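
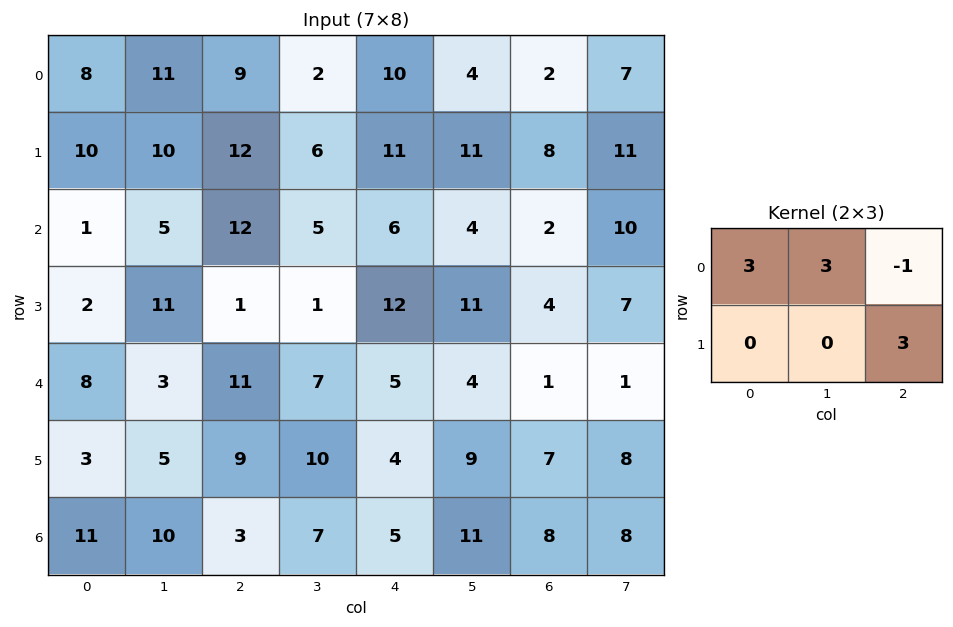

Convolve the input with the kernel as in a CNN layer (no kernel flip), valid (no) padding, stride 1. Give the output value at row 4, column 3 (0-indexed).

The receptive field on the input at this output position is [7 5 4 / 10 4 9]. Elementwise product with the kernel and sum: 7·3 + 5·3 + 4·-1 + 9·3.

59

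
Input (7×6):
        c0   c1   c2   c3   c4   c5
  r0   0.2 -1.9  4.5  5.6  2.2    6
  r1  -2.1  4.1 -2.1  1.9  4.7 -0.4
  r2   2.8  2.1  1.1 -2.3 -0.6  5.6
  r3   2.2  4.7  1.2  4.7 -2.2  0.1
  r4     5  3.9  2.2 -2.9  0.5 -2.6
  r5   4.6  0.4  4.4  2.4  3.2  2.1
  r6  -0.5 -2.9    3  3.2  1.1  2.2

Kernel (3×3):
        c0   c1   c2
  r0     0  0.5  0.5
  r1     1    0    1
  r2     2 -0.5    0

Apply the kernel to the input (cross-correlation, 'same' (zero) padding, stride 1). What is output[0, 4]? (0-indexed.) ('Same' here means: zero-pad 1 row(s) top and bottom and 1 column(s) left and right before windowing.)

The receptive field on the zero-padded input at this output position is [0 0 0 / 5.6 2.2 6 / 1.9 4.7 -0.4]. Elementwise product with the kernel and sum: 0·0.5 + 0·0.5 + 5.6·1 + 6·1 + 1.9·2 + 4.7·-0.5.

13.05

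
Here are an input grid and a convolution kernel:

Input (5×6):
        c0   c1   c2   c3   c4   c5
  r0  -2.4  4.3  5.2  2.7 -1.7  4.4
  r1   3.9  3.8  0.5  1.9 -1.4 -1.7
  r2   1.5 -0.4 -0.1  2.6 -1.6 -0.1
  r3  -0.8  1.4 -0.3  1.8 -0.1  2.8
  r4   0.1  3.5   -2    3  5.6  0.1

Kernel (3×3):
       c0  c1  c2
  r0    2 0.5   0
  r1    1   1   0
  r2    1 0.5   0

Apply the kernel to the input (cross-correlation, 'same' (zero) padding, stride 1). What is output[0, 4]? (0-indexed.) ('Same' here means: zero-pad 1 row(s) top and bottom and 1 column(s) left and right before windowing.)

2.2

The receptive field on the zero-padded input at this output position is [0 0 0 / 2.7 -1.7 4.4 / 1.9 -1.4 -1.7]. Elementwise product with the kernel and sum: 0·2 + 0·0.5 + 2.7·1 + -1.7·1 + 1.9·1 + -1.4·0.5.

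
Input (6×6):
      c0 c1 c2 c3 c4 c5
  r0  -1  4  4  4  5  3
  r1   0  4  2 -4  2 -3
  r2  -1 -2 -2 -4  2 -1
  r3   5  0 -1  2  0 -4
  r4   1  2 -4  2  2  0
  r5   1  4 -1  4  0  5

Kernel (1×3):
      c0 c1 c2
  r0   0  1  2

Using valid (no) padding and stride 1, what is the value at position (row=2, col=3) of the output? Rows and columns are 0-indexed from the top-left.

0

The receptive field on the input at this output position is [-4 2 -1]. Elementwise product with the kernel and sum: 2·1 + -1·2.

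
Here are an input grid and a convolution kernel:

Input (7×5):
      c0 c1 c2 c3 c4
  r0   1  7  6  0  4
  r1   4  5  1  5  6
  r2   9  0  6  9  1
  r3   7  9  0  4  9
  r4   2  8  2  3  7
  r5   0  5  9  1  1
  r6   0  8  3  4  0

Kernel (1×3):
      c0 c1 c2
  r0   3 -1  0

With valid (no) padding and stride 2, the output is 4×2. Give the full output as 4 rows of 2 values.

-4 18
27 9
-2 3
-8 5

Output[0,0]: The receptive field on the input at this output position is [1 7 6]. Elementwise product with the kernel and sum: 1·3 + 7·-1.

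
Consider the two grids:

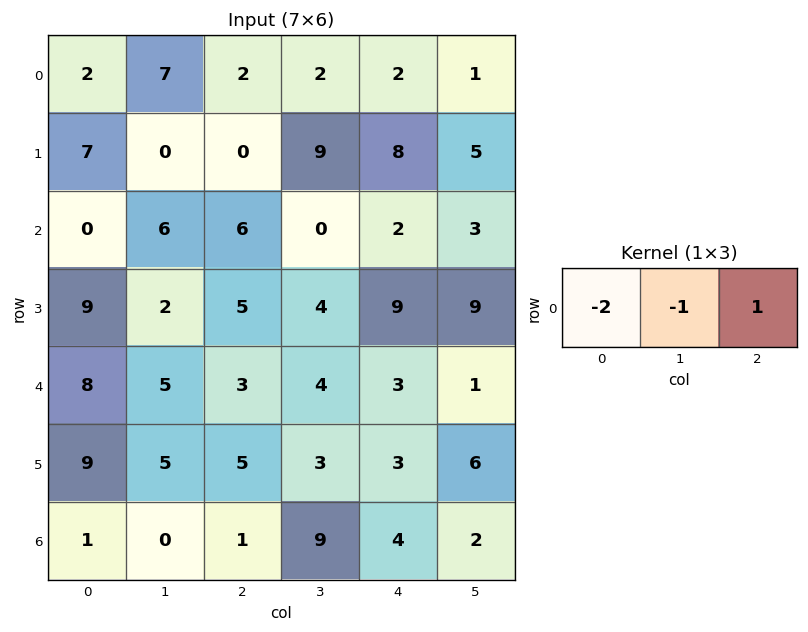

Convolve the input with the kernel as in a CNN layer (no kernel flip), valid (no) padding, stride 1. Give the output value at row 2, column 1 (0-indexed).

The receptive field on the input at this output position is [6 6 0]. Elementwise product with the kernel and sum: 6·-2 + 6·-1 + 0·1.

-18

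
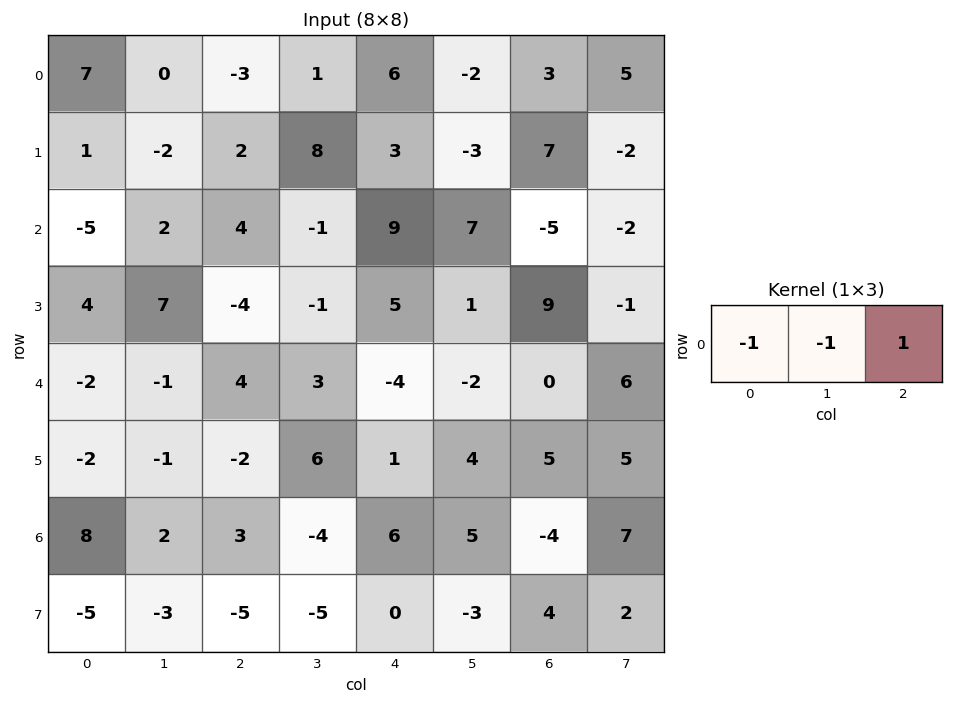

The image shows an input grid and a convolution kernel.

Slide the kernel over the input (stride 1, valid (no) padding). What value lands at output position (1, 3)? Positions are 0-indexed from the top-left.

The receptive field on the input at this output position is [8 3 -3]. Elementwise product with the kernel and sum: 8·-1 + 3·-1 + -3·1.

-14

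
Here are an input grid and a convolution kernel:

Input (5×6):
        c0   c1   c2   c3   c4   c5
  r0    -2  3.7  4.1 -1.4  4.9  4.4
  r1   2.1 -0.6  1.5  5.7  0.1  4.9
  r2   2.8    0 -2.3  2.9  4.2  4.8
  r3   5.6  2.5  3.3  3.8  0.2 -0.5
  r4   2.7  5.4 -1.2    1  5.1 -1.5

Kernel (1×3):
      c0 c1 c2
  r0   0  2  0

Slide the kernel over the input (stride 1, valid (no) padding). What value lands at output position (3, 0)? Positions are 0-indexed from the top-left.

5

The receptive field on the input at this output position is [5.6 2.5 3.3]. Elementwise product with the kernel and sum: 2.5·2.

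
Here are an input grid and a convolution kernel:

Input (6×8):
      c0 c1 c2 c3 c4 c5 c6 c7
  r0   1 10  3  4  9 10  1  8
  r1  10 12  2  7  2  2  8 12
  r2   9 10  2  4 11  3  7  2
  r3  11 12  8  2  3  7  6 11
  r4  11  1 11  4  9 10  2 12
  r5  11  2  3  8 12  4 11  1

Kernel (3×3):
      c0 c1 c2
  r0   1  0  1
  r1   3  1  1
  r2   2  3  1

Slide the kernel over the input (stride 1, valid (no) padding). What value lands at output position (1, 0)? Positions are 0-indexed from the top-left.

The receptive field on the input at this output position is [10 12 2 / 9 10 2 / 11 12 8]. Elementwise product with the kernel and sum: 10·1 + 2·1 + 9·3 + 10·1 + 2·1 + 11·2 + 12·3 + 8·1.

117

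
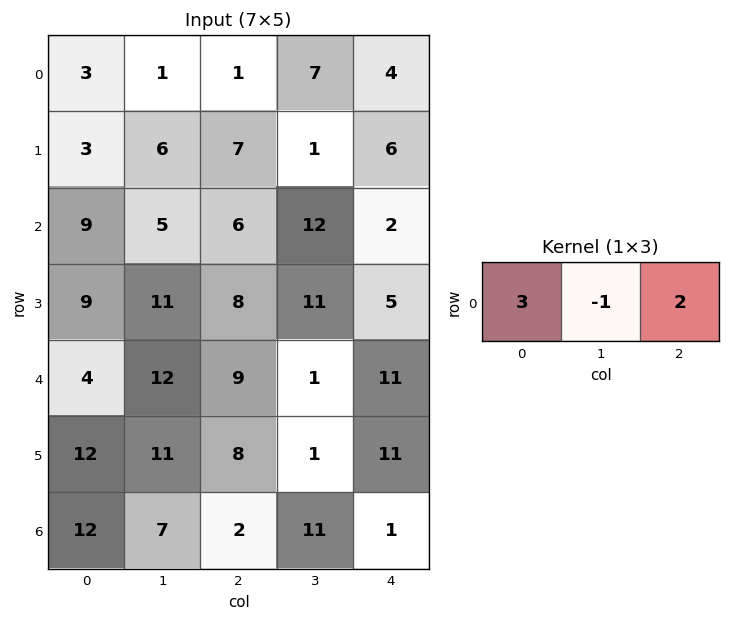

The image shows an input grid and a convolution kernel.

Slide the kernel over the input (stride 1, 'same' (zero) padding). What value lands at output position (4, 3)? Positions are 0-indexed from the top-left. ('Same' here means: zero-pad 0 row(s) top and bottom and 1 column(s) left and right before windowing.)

48

The receptive field on the zero-padded input at this output position is [9 1 11]. Elementwise product with the kernel and sum: 9·3 + 1·-1 + 11·2.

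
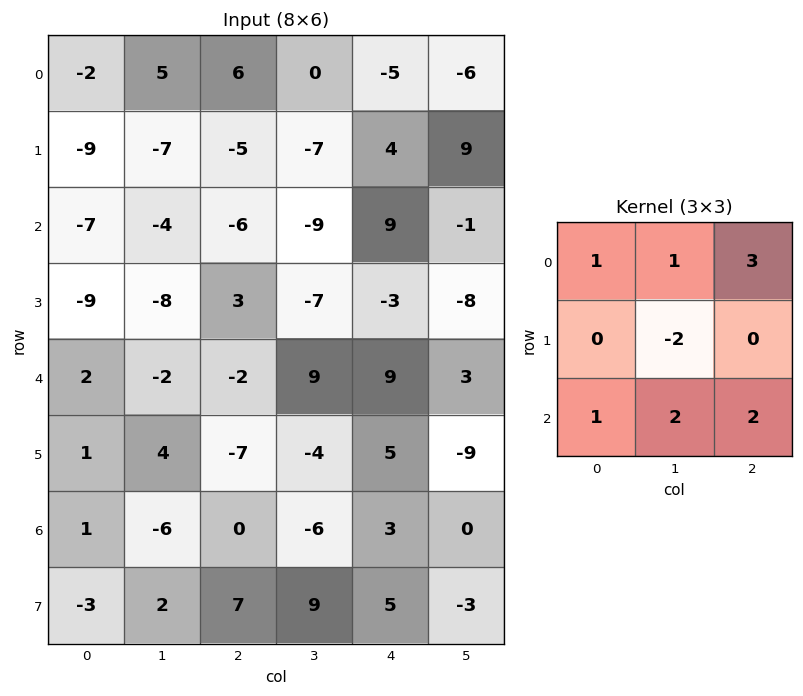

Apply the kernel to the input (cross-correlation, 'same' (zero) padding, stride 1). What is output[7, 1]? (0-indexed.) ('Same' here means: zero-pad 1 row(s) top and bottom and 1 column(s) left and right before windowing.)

-9

The receptive field on the zero-padded input at this output position is [1 -6 0 / -3 2 7 / 0 0 0]. Elementwise product with the kernel and sum: 1·1 + -6·1 + 0·3 + 2·-2 + 0·1 + 0·2 + 0·2.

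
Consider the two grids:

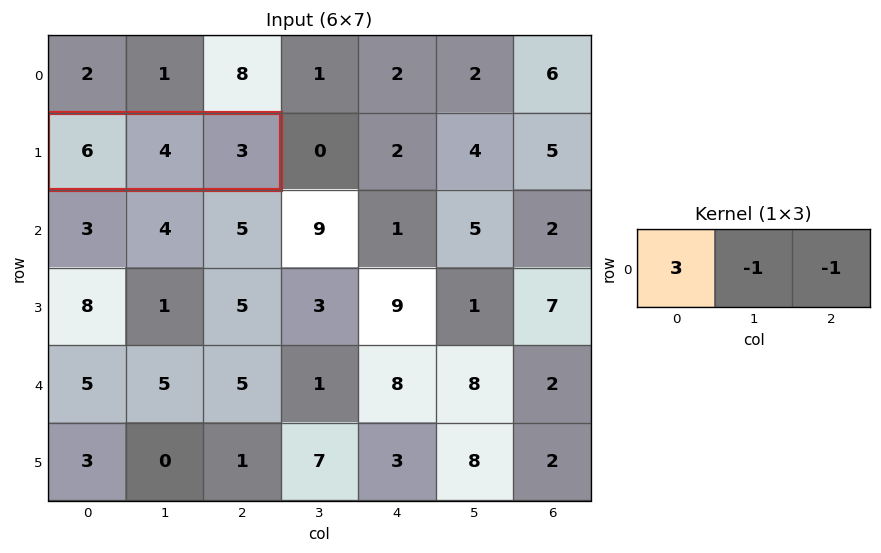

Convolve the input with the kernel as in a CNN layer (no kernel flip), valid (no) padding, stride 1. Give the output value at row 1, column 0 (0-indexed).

The receptive field on the input at this output position is [6 4 3]. Elementwise product with the kernel and sum: 6·3 + 4·-1 + 3·-1.

11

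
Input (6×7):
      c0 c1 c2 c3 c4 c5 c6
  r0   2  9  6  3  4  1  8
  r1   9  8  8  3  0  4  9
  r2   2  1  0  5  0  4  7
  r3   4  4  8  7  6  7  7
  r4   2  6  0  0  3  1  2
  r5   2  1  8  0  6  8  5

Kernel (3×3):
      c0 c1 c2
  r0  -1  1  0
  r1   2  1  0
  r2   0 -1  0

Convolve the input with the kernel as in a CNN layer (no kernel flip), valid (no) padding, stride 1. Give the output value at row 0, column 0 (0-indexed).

The receptive field on the input at this output position is [2 9 6 / 9 8 8 / 2 1 0]. Elementwise product with the kernel and sum: 2·-1 + 9·1 + 9·2 + 8·1 + 1·-1.

32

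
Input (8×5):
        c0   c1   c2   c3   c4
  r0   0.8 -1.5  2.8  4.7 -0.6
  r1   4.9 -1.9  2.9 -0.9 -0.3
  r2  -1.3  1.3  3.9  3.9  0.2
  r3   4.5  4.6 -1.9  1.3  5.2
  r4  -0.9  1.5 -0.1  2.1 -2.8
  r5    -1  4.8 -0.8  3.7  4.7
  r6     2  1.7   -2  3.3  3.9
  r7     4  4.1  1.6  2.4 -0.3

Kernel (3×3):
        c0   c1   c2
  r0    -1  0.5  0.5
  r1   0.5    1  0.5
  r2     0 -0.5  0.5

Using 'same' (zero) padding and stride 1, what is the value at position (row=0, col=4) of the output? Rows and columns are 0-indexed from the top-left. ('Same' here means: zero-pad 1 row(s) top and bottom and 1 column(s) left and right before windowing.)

The receptive field on the zero-padded input at this output position is [0 0 0 / 4.7 -0.6 0 / -0.9 -0.3 0]. Elementwise product with the kernel and sum: 0·-1 + 0·0.5 + 0·0.5 + 4.7·0.5 + -0.6·1 + 0·0.5 + -0.3·-0.5 + 0·0.5.

1.9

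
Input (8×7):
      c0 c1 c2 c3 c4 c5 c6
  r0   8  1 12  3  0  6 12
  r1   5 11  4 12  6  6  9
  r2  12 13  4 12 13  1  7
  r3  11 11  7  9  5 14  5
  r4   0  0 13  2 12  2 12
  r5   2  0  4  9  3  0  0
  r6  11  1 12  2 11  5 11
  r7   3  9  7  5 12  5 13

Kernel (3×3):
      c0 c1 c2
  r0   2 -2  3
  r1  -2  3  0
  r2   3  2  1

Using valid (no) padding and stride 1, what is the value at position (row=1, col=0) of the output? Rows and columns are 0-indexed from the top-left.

77

The receptive field on the input at this output position is [5 11 4 / 12 13 4 / 11 11 7]. Elementwise product with the kernel and sum: 5·2 + 11·-2 + 4·3 + 12·-2 + 13·3 + 11·3 + 11·2 + 7·1.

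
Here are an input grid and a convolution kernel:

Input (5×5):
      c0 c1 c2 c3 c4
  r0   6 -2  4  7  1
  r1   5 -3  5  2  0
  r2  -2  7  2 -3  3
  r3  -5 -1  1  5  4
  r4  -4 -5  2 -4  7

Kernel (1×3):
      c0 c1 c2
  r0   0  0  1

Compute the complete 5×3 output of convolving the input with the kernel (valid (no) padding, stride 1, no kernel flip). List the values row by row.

4 7 1
5 2 0
2 -3 3
1 5 4
2 -4 7

Output[0,0]: The receptive field on the input at this output position is [6 -2 4]. Elementwise product with the kernel and sum: 4·1.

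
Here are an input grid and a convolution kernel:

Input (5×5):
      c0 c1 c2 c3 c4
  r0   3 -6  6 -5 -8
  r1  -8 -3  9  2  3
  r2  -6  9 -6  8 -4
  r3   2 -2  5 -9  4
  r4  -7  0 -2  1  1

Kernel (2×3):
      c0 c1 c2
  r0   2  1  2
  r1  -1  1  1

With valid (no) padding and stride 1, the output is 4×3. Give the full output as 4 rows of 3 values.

Output[0,0]: The receptive field on the input at this output position is [3 -6 6 / -8 -3 9]. Elementwise product with the kernel and sum: 3·2 + -6·1 + 6·2 + -8·-1 + -3·1 + 9·1.

26 -2 -13
8 0 36
-14 26 -22
17 -18 13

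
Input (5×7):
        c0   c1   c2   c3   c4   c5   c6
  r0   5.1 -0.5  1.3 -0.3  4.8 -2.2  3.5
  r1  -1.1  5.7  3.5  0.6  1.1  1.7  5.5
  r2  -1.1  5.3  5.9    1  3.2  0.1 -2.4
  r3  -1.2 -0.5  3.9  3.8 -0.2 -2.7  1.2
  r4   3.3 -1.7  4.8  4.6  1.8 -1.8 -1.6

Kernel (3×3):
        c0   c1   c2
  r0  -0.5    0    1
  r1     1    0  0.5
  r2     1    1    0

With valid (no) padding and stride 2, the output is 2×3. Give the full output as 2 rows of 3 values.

3.6 15.1 8.25
8.8 13.45 -3.6

Output[0,0]: The receptive field on the input at this output position is [5.1 -0.5 1.3 / -1.1 5.7 3.5 / -1.1 5.3 5.9]. Elementwise product with the kernel and sum: 5.1·-0.5 + 1.3·1 + -1.1·1 + 3.5·0.5 + -1.1·1 + 5.3·1.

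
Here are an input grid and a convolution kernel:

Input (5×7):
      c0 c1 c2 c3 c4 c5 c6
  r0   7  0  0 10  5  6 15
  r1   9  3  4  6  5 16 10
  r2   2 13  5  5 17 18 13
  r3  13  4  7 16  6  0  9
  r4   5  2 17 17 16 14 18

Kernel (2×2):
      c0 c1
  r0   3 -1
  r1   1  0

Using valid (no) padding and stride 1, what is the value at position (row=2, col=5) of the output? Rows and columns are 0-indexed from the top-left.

41

The receptive field on the input at this output position is [18 13 / 0 9]. Elementwise product with the kernel and sum: 18·3 + 13·-1 + 0·1.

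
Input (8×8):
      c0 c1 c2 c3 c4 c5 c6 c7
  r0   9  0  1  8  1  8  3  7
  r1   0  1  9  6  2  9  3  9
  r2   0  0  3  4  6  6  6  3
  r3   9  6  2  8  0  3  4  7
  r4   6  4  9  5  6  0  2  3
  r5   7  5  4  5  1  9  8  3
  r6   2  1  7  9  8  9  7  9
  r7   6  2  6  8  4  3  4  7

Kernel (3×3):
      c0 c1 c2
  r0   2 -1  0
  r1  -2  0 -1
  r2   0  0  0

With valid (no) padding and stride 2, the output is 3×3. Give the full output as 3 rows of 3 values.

Output[0,0]: The receptive field on the input at this output position is [9 0 1 / 0 1 9 / 0 0 3]. Elementwise product with the kernel and sum: 9·2 + 0·-1 + 0·-2 + 9·-1.

9 -26 -13
-20 -2 2
-10 4 2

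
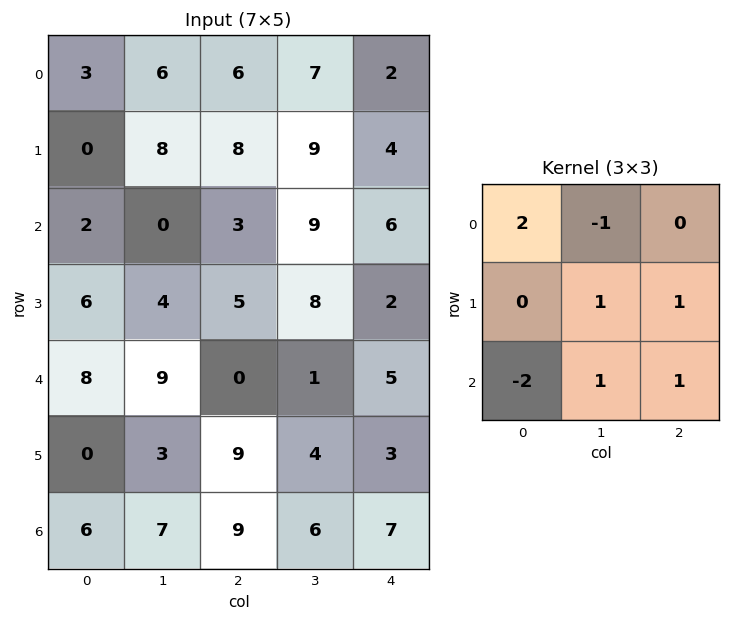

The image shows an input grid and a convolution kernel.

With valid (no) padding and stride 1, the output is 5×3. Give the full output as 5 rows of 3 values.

Output[0,0]: The receptive field on the input at this output position is [3 6 6 / 0 8 8 / 2 0 3]. Elementwise product with the kernel and sum: 3·2 + 6·-1 + 8·1 + 8·1 + 2·-2 + 0·1 + 3·1.
Output[0,1]: The receptive field on the input at this output position is [6 6 7 / 8 8 9 / 0 3 9]. Elementwise product with the kernel and sum: 6·2 + 6·-1 + 8·1 + 9·1 + 0·-2 + 3·1 + 9·1.

15 35 27
-8 25 22
6 -7 13
29 11 -3
23 32 1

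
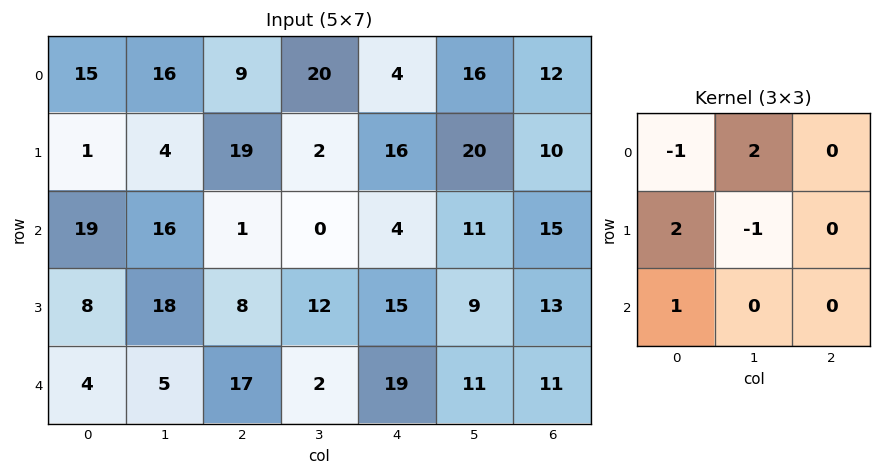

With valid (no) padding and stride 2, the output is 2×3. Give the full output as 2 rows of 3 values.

34 68 44
15 20 58

Output[0,0]: The receptive field on the input at this output position is [15 16 9 / 1 4 19 / 19 16 1]. Elementwise product with the kernel and sum: 15·-1 + 16·2 + 1·2 + 4·-1 + 19·1.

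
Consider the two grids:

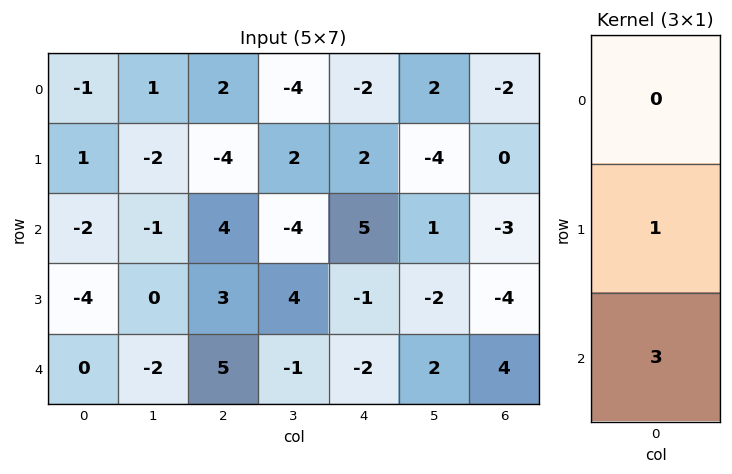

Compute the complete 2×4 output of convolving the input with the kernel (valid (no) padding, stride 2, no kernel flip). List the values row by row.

Output[0,0]: The receptive field on the input at this output position is [-1 / 1 / -2]. Elementwise product with the kernel and sum: 1·1 + -2·3.

-5 8 17 -9
-4 18 -7 8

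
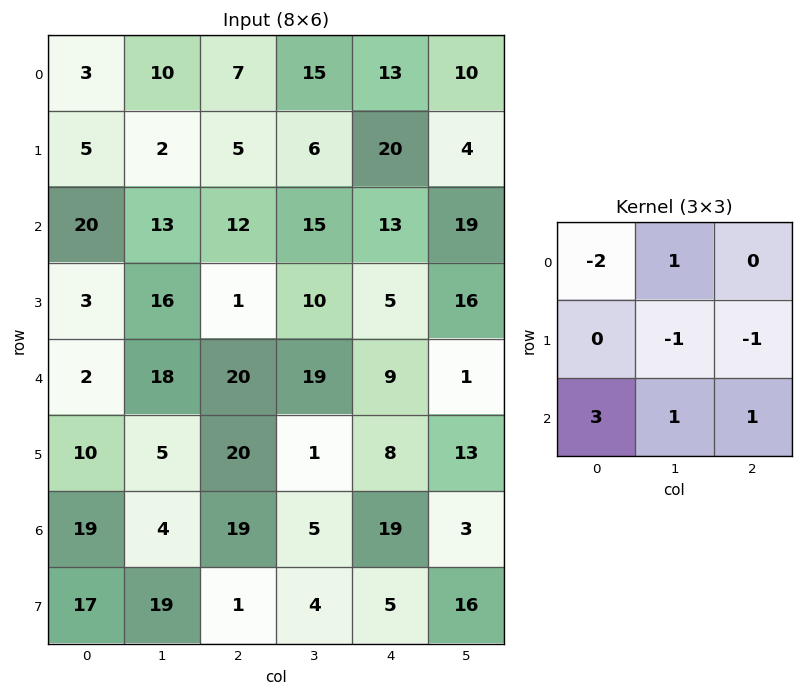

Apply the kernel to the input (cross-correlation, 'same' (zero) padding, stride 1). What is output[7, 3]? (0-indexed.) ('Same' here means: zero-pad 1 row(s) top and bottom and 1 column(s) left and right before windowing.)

The receptive field on the zero-padded input at this output position is [19 5 19 / 1 4 5 / 0 0 0]. Elementwise product with the kernel and sum: 19·-2 + 5·1 + 4·-1 + 5·-1 + 0·3 + 0·1 + 0·1.

-42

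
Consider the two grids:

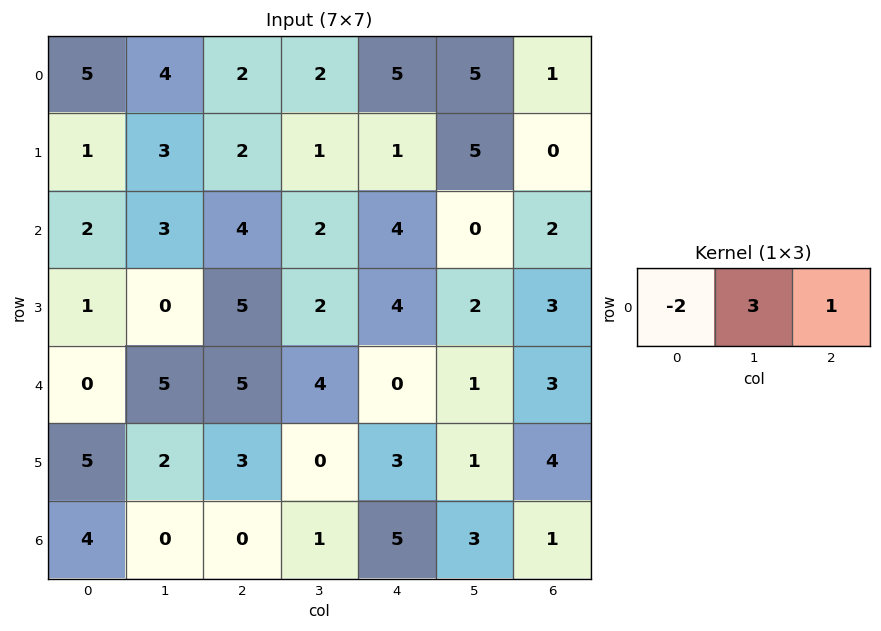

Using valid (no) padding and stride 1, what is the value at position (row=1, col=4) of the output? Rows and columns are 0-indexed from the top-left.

13

The receptive field on the input at this output position is [1 5 0]. Elementwise product with the kernel and sum: 1·-2 + 5·3 + 0·1.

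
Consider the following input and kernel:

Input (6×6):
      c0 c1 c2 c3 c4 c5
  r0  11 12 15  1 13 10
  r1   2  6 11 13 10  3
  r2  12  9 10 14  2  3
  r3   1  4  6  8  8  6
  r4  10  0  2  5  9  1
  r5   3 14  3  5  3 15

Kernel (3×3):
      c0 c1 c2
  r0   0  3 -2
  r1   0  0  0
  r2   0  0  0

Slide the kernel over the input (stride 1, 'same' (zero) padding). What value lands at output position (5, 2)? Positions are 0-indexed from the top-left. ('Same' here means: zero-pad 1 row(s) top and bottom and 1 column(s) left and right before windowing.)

The receptive field on the zero-padded input at this output position is [0 2 5 / 14 3 5 / 0 0 0]. Elementwise product with the kernel and sum: 2·3 + 5·-2.

-4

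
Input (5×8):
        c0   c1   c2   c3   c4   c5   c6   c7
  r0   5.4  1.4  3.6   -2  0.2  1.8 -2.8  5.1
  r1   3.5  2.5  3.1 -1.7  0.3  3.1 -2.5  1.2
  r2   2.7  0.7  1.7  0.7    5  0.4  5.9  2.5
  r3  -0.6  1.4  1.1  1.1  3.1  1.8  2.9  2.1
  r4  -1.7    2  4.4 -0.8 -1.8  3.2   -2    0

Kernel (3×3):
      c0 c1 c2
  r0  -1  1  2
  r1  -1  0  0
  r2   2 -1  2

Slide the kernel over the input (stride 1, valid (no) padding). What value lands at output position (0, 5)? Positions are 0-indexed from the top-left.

The receptive field on the input at this output position is [1.8 -2.8 5.1 / 3.1 -2.5 1.2 / 0.4 5.9 2.5]. Elementwise product with the kernel and sum: 1.8·-1 + -2.8·1 + 5.1·2 + 3.1·-1 + 0.4·2 + 5.9·-1 + 2.5·2.

2.4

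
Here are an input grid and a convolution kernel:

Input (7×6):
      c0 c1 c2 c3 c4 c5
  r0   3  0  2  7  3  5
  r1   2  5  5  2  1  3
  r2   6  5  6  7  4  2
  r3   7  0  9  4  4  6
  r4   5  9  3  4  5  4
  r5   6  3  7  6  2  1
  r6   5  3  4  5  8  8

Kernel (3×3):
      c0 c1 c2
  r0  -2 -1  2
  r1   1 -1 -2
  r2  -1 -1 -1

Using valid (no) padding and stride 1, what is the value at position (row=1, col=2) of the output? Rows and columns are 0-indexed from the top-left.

-36

The receptive field on the input at this output position is [5 2 1 / 6 7 4 / 9 4 4]. Elementwise product with the kernel and sum: 5·-2 + 2·-1 + 1·2 + 6·1 + 7·-1 + 4·-2 + 9·-1 + 4·-1 + 4·-1.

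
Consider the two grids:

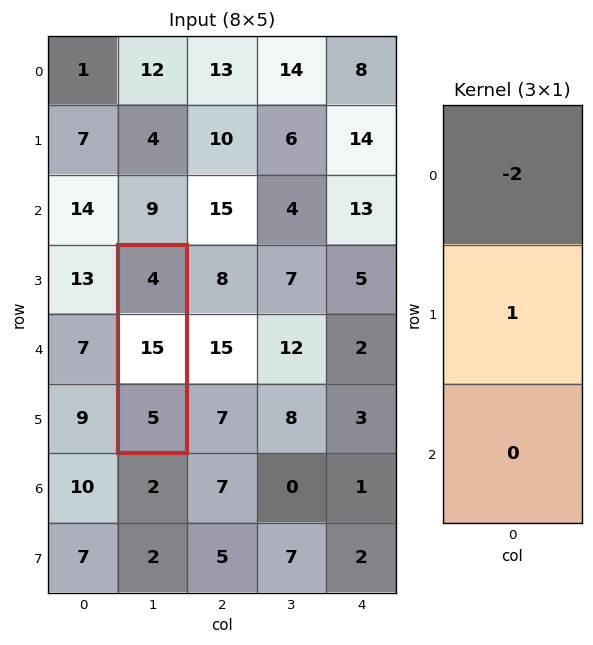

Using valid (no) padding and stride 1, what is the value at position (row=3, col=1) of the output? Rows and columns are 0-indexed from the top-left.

7

The receptive field on the input at this output position is [4 / 15 / 5]. Elementwise product with the kernel and sum: 4·-2 + 15·1.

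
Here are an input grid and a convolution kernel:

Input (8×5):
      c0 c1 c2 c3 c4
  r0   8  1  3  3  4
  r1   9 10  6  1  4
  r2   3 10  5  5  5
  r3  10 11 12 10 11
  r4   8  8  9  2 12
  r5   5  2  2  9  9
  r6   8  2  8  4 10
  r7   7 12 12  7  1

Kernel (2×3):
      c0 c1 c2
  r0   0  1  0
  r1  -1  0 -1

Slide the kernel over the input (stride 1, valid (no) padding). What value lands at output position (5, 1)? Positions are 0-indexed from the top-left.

-4

The receptive field on the input at this output position is [2 2 9 / 2 8 4]. Elementwise product with the kernel and sum: 2·1 + 2·-1 + 4·-1.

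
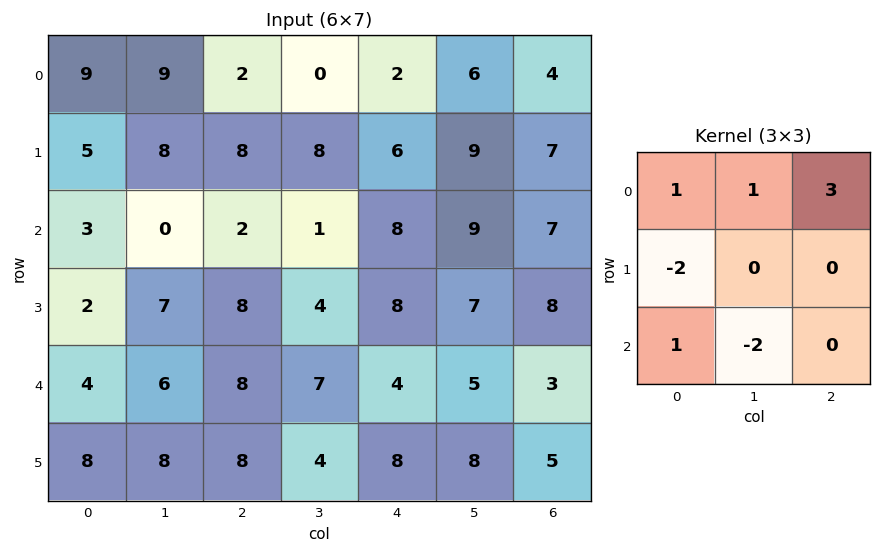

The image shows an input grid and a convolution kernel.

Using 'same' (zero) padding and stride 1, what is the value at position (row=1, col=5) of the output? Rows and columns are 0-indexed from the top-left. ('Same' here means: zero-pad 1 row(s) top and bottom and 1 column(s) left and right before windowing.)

-2

The receptive field on the zero-padded input at this output position is [2 6 4 / 6 9 7 / 8 9 7]. Elementwise product with the kernel and sum: 2·1 + 6·1 + 4·3 + 6·-2 + 8·1 + 9·-2.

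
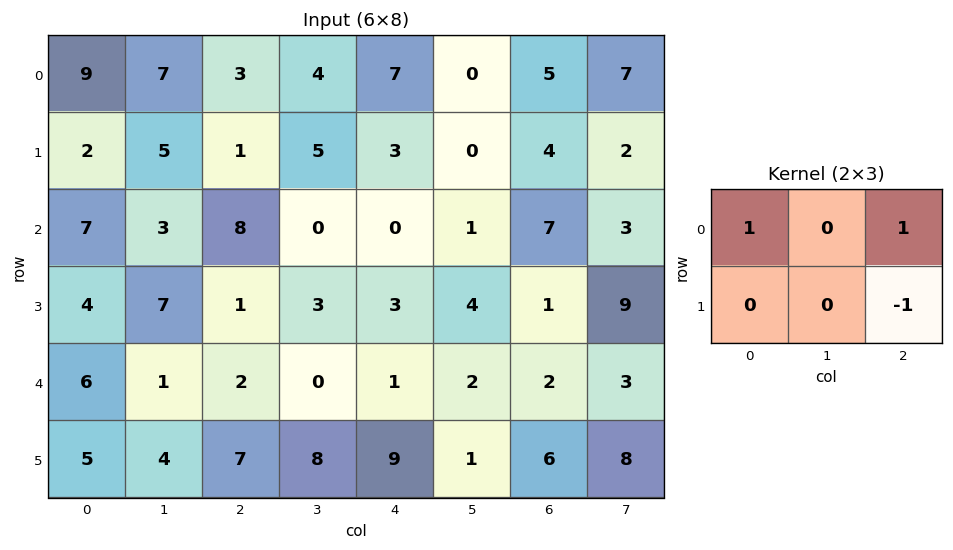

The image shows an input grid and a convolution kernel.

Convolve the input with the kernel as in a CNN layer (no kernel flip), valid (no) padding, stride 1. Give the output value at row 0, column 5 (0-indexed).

The receptive field on the input at this output position is [0 5 7 / 0 4 2]. Elementwise product with the kernel and sum: 0·1 + 7·1 + 2·-1.

5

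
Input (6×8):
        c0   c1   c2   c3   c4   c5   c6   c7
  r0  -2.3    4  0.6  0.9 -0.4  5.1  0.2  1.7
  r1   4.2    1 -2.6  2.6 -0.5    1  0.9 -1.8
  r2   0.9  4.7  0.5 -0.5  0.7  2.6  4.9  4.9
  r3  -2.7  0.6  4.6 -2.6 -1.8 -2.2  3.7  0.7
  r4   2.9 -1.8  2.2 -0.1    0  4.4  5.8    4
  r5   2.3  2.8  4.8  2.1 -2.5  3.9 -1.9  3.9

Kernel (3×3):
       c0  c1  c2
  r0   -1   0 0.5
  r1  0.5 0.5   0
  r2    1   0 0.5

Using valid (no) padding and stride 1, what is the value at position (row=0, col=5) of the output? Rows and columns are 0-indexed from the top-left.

1.75

The receptive field on the input at this output position is [5.1 0.2 1.7 / 1 0.9 -1.8 / 2.6 4.9 4.9]. Elementwise product with the kernel and sum: 5.1·-1 + 1.7·0.5 + 1·0.5 + 0.9·0.5 + 2.6·1 + 4.9·0.5.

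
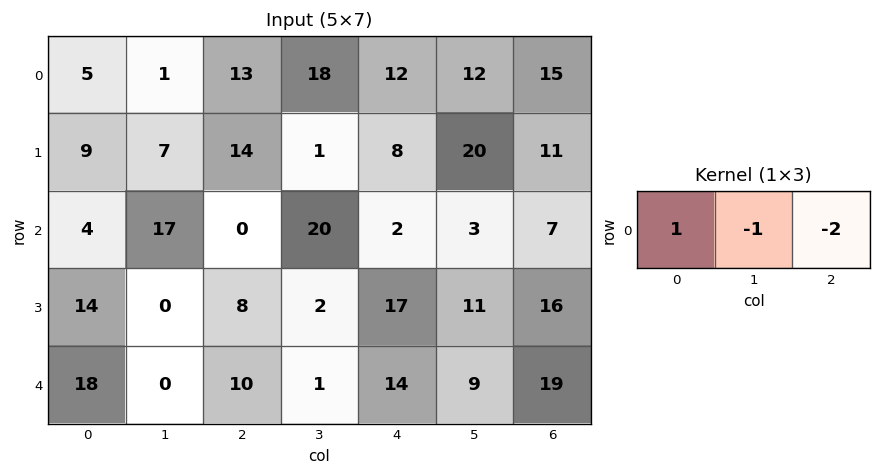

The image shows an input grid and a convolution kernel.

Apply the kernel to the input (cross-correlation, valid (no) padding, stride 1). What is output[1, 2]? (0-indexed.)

-3

The receptive field on the input at this output position is [14 1 8]. Elementwise product with the kernel and sum: 14·1 + 1·-1 + 8·-2.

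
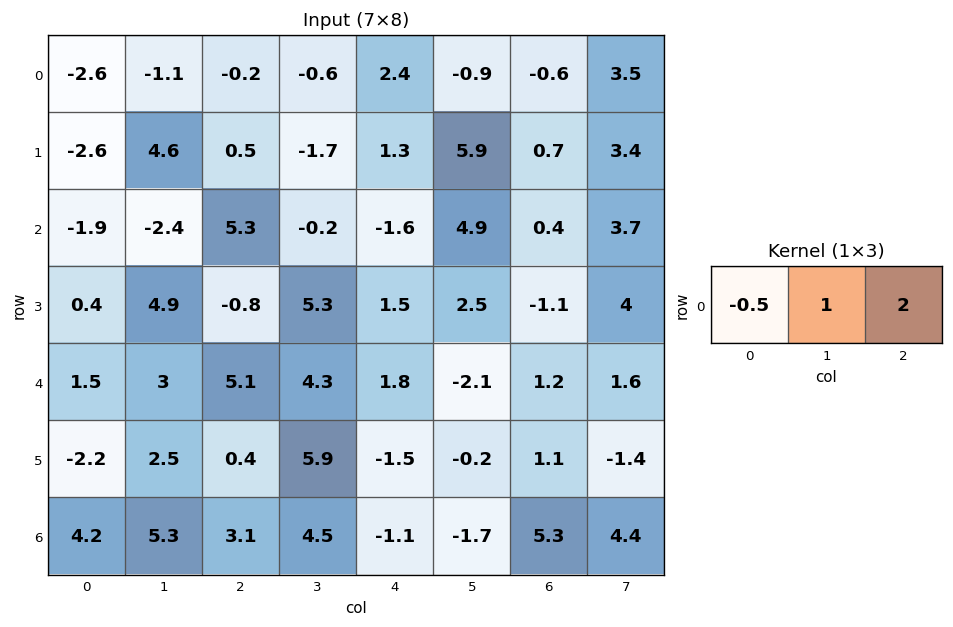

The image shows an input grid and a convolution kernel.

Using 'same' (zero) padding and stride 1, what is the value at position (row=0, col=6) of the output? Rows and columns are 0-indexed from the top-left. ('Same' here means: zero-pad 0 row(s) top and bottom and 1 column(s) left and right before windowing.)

The receptive field on the zero-padded input at this output position is [-0.9 -0.6 3.5]. Elementwise product with the kernel and sum: -0.9·-0.5 + -0.6·1 + 3.5·2.

6.85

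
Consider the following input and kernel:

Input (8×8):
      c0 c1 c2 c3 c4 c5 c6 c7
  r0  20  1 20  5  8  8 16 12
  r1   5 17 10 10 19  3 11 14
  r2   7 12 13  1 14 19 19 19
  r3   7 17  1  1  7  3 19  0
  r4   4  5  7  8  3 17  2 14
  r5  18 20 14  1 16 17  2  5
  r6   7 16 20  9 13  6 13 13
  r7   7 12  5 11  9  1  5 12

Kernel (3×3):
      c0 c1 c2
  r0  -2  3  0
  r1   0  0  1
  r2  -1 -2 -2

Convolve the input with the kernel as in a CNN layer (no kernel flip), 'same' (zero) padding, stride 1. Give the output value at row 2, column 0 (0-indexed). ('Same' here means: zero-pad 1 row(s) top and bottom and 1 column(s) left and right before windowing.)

-21

The receptive field on the zero-padded input at this output position is [0 5 17 / 0 7 12 / 0 7 17]. Elementwise product with the kernel and sum: 0·-2 + 5·3 + 12·1 + 0·-1 + 7·-2 + 17·-2.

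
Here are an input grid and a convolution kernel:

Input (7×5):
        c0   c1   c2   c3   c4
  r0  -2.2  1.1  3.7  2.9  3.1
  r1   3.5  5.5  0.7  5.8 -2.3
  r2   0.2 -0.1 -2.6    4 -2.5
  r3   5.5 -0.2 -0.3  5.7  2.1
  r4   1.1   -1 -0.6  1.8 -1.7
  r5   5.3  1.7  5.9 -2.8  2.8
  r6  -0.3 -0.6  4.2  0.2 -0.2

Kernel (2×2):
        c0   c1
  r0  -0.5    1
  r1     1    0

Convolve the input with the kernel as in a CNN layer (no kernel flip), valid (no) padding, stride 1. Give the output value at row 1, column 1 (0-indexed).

The receptive field on the input at this output position is [5.5 0.7 / -0.1 -2.6]. Elementwise product with the kernel and sum: 5.5·-0.5 + 0.7·1 + -0.1·1.

-2.15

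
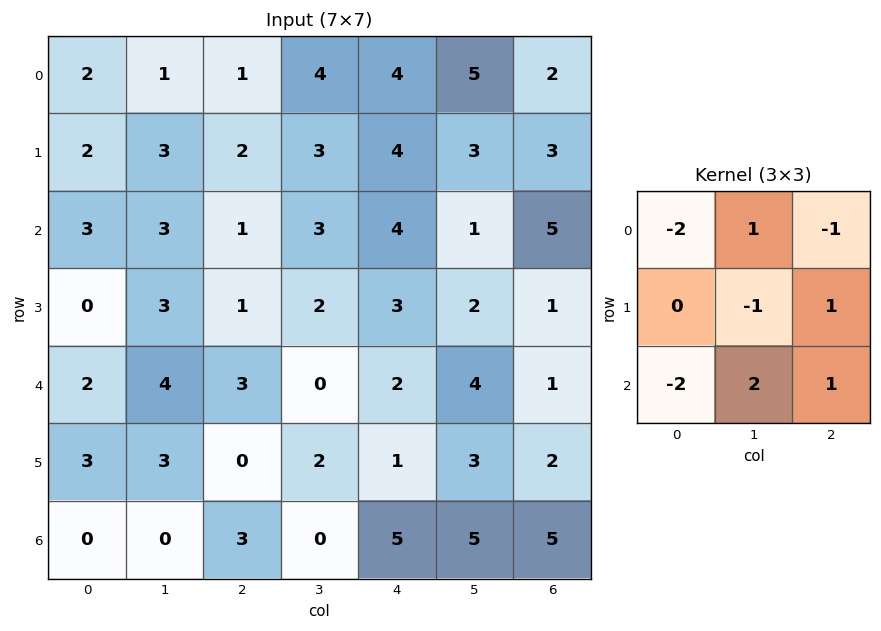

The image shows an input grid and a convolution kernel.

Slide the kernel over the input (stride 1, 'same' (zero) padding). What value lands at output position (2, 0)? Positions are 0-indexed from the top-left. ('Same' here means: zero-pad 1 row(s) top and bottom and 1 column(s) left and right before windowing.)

The receptive field on the zero-padded input at this output position is [0 2 3 / 0 3 3 / 0 0 3]. Elementwise product with the kernel and sum: 0·-2 + 2·1 + 3·-1 + 3·-1 + 3·1 + 0·-2 + 0·2 + 3·1.

2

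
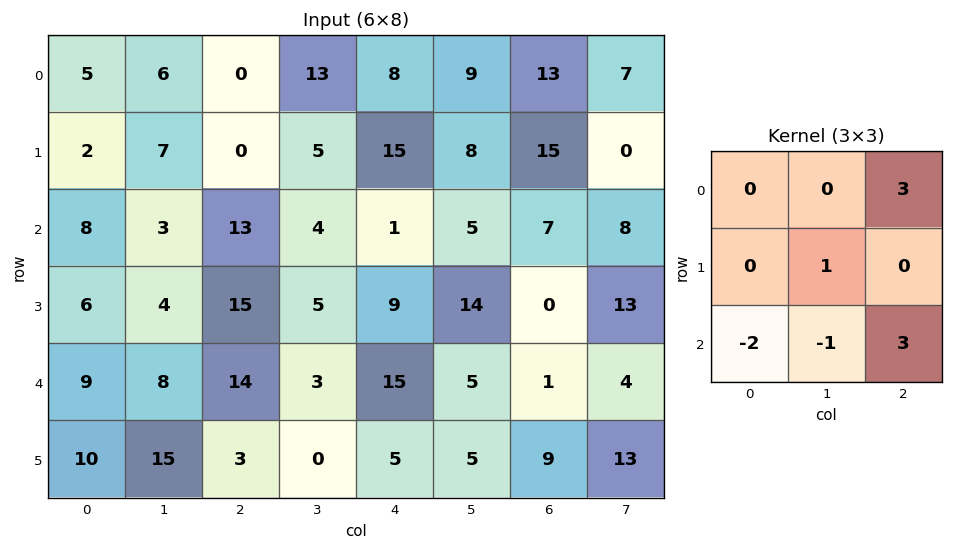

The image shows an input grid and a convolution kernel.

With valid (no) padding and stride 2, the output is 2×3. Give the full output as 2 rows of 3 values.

27 2 61
59 22 3

Output[0,0]: The receptive field on the input at this output position is [5 6 0 / 2 7 0 / 8 3 13]. Elementwise product with the kernel and sum: 0·3 + 7·1 + 8·-2 + 3·-1 + 13·3.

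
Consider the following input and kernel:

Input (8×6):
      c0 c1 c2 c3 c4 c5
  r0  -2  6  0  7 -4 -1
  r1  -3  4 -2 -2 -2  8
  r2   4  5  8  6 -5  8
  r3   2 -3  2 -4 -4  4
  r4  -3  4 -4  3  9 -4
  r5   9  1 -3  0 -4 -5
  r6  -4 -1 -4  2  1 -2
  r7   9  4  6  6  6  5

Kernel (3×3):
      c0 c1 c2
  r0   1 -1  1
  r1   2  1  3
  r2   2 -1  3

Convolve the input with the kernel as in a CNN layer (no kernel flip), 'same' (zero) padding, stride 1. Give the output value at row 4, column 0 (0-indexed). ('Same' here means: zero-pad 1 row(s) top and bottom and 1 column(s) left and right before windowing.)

The receptive field on the zero-padded input at this output position is [0 2 -3 / 0 -3 4 / 0 9 1]. Elementwise product with the kernel and sum: 0·1 + 2·-1 + -3·1 + 0·2 + -3·1 + 4·3 + 0·2 + 9·-1 + 1·3.

-2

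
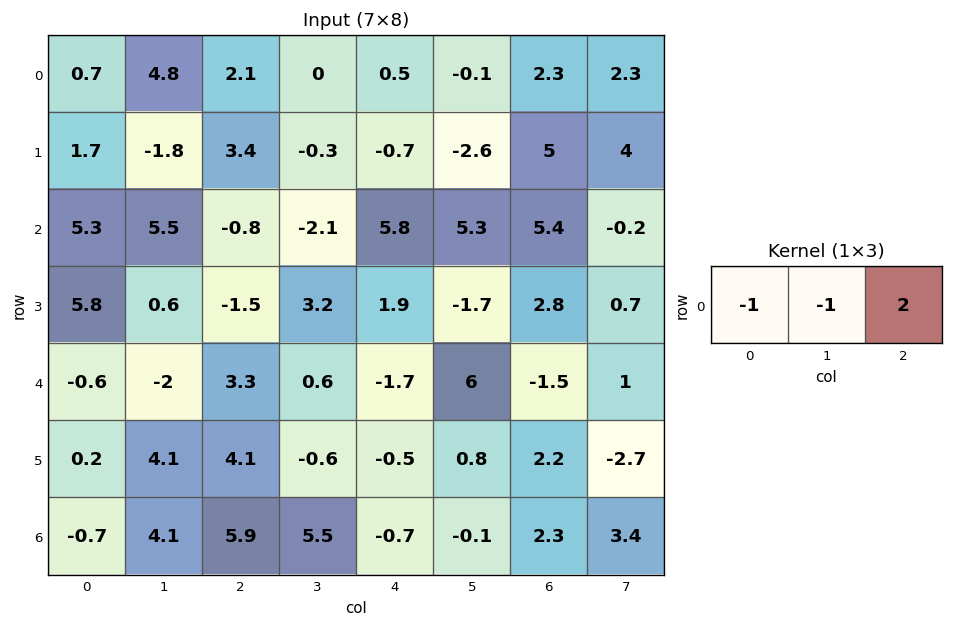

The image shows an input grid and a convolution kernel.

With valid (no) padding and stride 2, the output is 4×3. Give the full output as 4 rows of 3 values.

-1.3 -1.1 4.2
-12.4 14.5 -0.3
9.2 -7.3 -7.3
8.4 -12.8 5.4

Output[0,0]: The receptive field on the input at this output position is [0.7 4.8 2.1]. Elementwise product with the kernel and sum: 0.7·-1 + 4.8·-1 + 2.1·2.
Output[0,1]: The receptive field on the input at this output position is [2.1 0 0.5]. Elementwise product with the kernel and sum: 2.1·-1 + 0·-1 + 0.5·2.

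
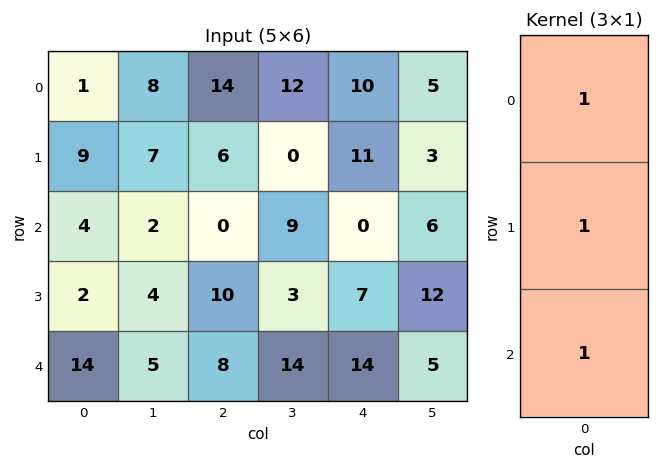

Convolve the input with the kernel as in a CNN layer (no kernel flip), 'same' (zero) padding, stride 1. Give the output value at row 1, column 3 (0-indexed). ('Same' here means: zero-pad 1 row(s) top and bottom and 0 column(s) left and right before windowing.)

The receptive field on the zero-padded input at this output position is [12 / 0 / 9]. Elementwise product with the kernel and sum: 12·1 + 0·1 + 9·1.

21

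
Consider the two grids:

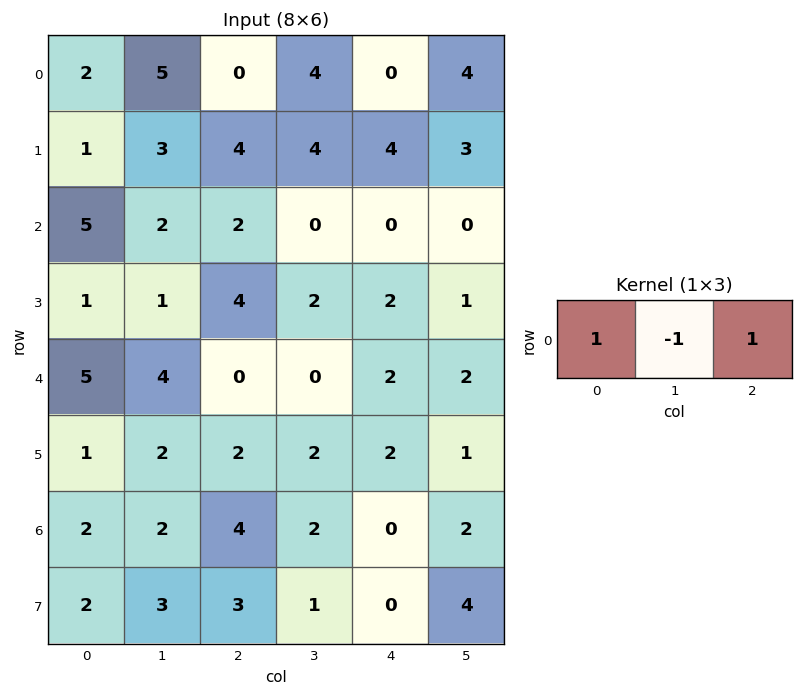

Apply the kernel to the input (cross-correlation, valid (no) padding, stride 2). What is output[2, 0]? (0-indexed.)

1

The receptive field on the input at this output position is [5 4 0]. Elementwise product with the kernel and sum: 5·1 + 4·-1 + 0·1.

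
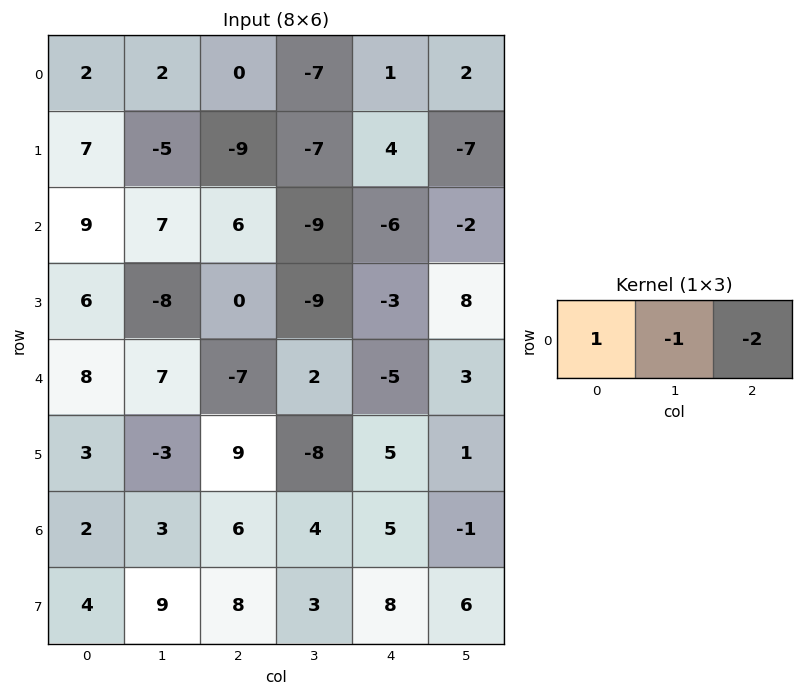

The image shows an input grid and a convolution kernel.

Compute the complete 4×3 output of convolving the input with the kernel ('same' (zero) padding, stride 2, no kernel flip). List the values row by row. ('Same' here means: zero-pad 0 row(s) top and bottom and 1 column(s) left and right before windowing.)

Output[0,0]: The receptive field on the zero-padded input at this output position is [0 2 2]. Elementwise product with the kernel and sum: 0·1 + 2·-1 + 2·-2.
Output[0,1]: The receptive field on the zero-padded input at this output position is [2 0 -7]. Elementwise product with the kernel and sum: 2·1 + 0·-1 + -7·-2.

-6 16 -12
-23 19 1
-22 10 1
-8 -11 1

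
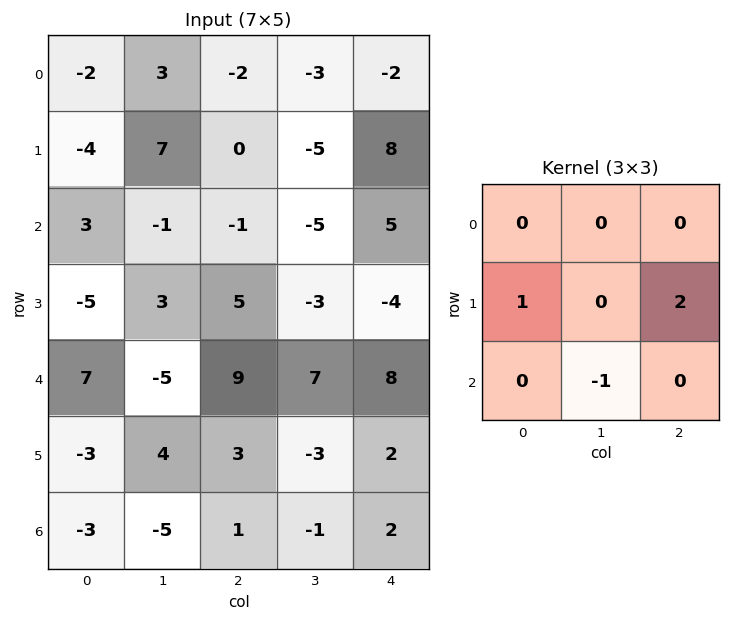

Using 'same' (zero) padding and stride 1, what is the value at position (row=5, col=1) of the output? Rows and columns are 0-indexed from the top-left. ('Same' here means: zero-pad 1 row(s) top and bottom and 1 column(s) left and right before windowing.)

8

The receptive field on the zero-padded input at this output position is [7 -5 9 / -3 4 3 / -3 -5 1]. Elementwise product with the kernel and sum: -3·1 + 3·2 + -5·-1.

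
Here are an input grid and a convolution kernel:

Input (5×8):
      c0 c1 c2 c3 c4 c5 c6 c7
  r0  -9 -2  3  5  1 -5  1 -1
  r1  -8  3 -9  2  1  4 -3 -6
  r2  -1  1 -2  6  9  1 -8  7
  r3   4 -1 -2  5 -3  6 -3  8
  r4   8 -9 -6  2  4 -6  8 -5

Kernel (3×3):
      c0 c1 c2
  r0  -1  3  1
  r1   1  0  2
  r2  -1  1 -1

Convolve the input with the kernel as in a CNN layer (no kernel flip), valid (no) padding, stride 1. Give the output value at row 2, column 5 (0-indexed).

The receptive field on the input at this output position is [1 -8 7 / 6 -3 8 / -6 8 -5]. Elementwise product with the kernel and sum: 1·-1 + -8·3 + 7·1 + 6·1 + 8·2 + -6·-1 + 8·1 + -5·-1.

23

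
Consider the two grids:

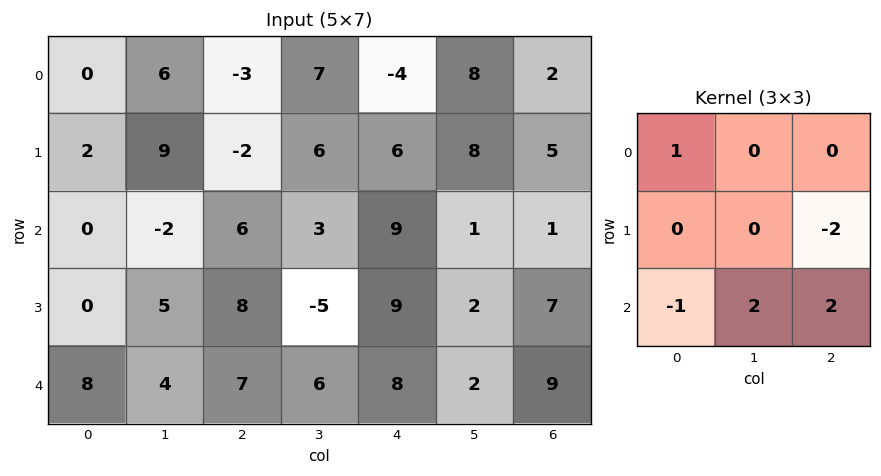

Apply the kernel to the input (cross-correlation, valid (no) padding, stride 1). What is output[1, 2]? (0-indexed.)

-20

The receptive field on the input at this output position is [-2 6 6 / 6 3 9 / 8 -5 9]. Elementwise product with the kernel and sum: -2·1 + 9·-2 + 8·-1 + -5·2 + 9·2.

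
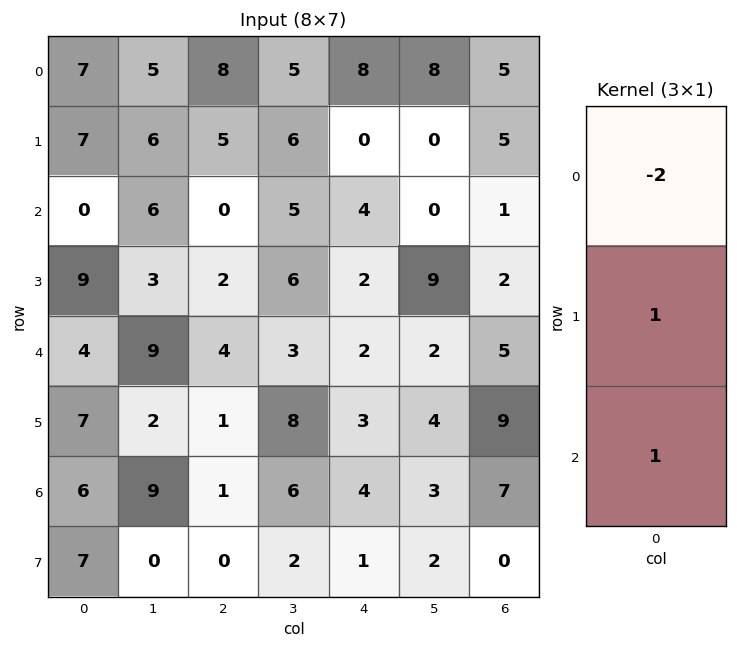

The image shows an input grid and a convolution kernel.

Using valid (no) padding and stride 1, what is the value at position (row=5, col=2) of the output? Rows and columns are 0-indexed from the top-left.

The receptive field on the input at this output position is [1 / 1 / 0]. Elementwise product with the kernel and sum: 1·-2 + 1·1 + 0·1.

-1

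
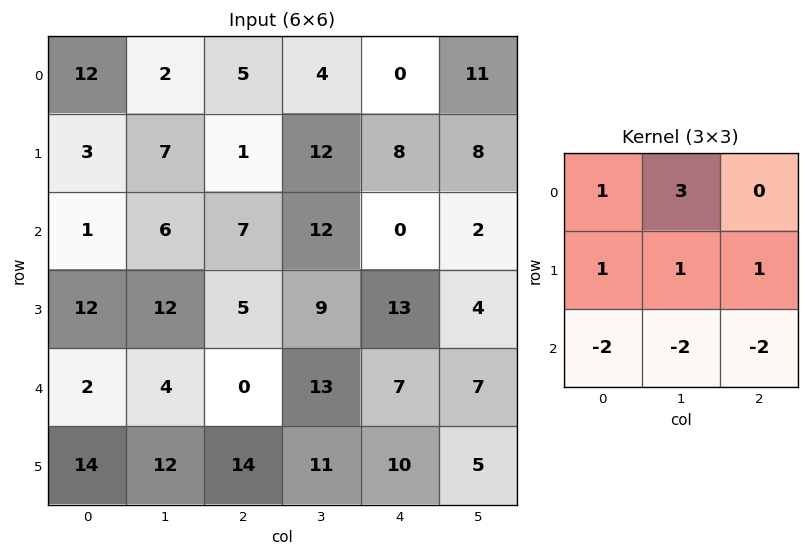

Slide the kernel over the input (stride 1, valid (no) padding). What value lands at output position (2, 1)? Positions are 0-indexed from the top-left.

The receptive field on the input at this output position is [6 7 12 / 12 5 9 / 4 0 13]. Elementwise product with the kernel and sum: 6·1 + 7·3 + 12·1 + 5·1 + 9·1 + 4·-2 + 0·-2 + 13·-2.

19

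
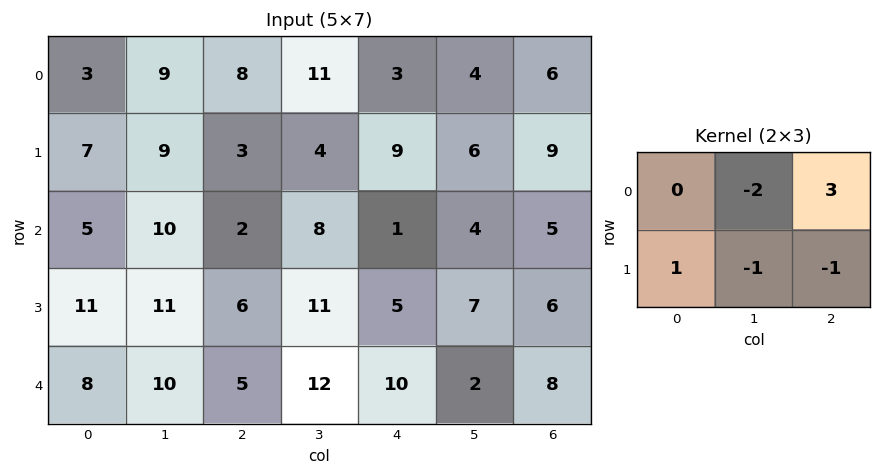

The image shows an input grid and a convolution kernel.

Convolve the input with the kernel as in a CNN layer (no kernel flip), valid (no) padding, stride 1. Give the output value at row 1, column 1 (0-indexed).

The receptive field on the input at this output position is [9 3 4 / 10 2 8]. Elementwise product with the kernel and sum: 3·-2 + 4·3 + 10·1 + 2·-1 + 8·-1.

6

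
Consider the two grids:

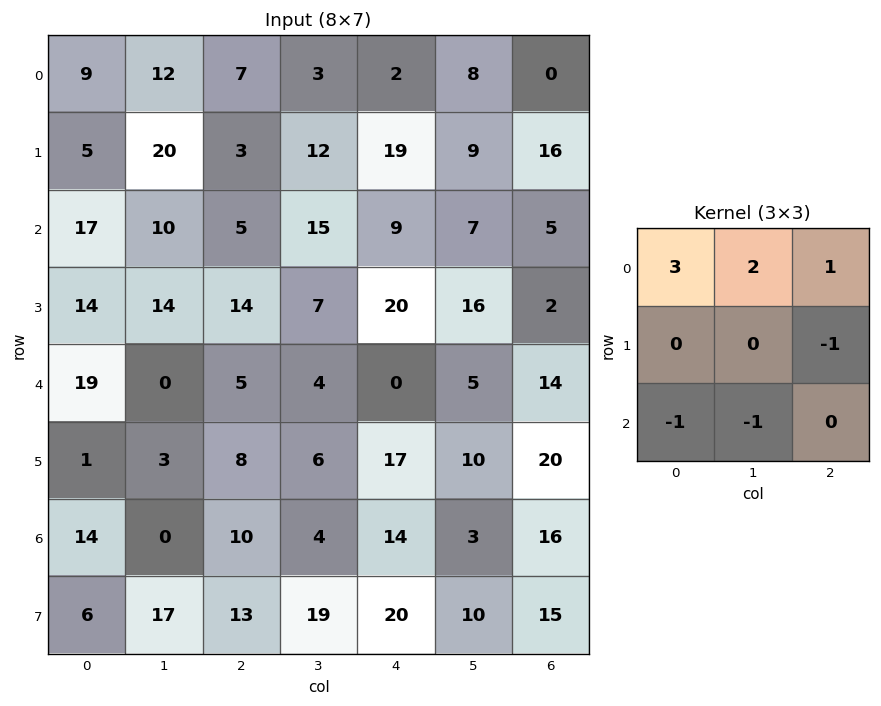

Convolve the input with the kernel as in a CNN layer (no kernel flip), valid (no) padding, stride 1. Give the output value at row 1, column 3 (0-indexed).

49

The receptive field on the input at this output position is [12 19 9 / 15 9 7 / 7 20 16]. Elementwise product with the kernel and sum: 12·3 + 19·2 + 9·1 + 7·-1 + 7·-1 + 20·-1.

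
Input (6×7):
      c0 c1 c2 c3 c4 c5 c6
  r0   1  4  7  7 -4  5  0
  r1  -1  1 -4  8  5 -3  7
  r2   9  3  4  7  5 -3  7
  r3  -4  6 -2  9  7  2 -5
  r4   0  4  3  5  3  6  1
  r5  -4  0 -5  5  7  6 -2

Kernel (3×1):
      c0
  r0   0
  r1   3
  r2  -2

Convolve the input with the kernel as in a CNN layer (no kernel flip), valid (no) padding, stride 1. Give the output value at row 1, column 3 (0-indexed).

3

The receptive field on the input at this output position is [8 / 7 / 9]. Elementwise product with the kernel and sum: 7·3 + 9·-2.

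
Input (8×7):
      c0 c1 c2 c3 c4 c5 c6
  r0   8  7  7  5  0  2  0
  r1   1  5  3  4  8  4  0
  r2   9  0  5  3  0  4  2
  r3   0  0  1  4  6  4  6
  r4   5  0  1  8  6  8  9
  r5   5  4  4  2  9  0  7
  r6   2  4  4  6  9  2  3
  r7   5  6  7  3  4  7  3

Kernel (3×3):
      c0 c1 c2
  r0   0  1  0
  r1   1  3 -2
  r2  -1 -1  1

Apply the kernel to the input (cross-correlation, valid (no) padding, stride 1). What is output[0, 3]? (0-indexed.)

21

The receptive field on the input at this output position is [5 0 2 / 4 8 4 / 3 0 4]. Elementwise product with the kernel and sum: 0·1 + 4·1 + 8·3 + 4·-2 + 3·-1 + 0·-1 + 4·1.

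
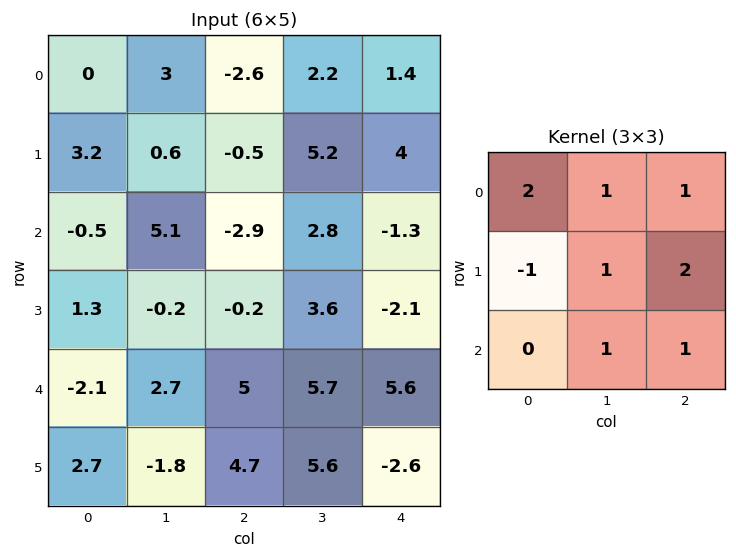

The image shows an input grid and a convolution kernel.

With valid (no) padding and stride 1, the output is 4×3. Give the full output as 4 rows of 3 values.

-1 14.8 13.6
5.9 6.9 12.8
7 28 6.6
19.9 27 16

Output[0,0]: The receptive field on the input at this output position is [0 3 -2.6 / 3.2 0.6 -0.5 / -0.5 5.1 -2.9]. Elementwise product with the kernel and sum: 0·2 + 3·1 + -2.6·1 + 3.2·-1 + 0.6·1 + -0.5·2 + 5.1·1 + -2.9·1.
Output[0,1]: The receptive field on the input at this output position is [3 -2.6 2.2 / 0.6 -0.5 5.2 / 5.1 -2.9 2.8]. Elementwise product with the kernel and sum: 3·2 + -2.6·1 + 2.2·1 + 0.6·-1 + -0.5·1 + 5.2·2 + -2.9·1 + 2.8·1.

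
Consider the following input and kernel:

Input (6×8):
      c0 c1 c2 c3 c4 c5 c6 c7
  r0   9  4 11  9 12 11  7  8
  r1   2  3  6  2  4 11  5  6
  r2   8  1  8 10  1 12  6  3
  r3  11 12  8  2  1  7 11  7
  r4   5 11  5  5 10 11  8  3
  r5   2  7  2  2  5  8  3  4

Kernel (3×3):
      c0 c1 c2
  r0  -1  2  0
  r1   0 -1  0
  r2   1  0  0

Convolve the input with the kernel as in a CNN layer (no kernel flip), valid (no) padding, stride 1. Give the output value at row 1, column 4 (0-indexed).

7

The receptive field on the input at this output position is [4 11 5 / 1 12 6 / 1 7 11]. Elementwise product with the kernel and sum: 4·-1 + 11·2 + 12·-1 + 1·1.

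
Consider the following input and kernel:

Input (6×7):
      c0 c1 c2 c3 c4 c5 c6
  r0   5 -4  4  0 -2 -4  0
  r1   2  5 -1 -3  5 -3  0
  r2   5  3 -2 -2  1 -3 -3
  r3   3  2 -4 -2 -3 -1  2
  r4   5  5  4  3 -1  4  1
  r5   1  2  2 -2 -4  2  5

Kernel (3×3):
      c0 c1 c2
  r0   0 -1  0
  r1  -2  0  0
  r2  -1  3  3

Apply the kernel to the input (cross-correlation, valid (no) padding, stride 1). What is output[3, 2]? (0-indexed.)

The receptive field on the input at this output position is [-4 -2 -3 / 4 3 -1 / 2 -2 -4]. Elementwise product with the kernel and sum: -2·-1 + 4·-2 + 2·-1 + -2·3 + -4·3.

-26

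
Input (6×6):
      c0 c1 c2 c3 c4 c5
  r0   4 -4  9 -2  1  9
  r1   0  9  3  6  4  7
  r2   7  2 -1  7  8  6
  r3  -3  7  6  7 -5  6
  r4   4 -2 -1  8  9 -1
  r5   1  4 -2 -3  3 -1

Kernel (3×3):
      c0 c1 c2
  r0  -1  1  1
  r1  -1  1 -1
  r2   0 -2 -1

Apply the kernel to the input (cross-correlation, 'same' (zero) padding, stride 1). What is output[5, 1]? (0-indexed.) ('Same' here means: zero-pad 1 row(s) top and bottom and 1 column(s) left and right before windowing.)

The receptive field on the zero-padded input at this output position is [4 -2 -1 / 1 4 -2 / 0 0 0]. Elementwise product with the kernel and sum: 4·-1 + -2·1 + -1·1 + 1·-1 + 4·1 + -2·-1 + 0·-2 + 0·-1.

-2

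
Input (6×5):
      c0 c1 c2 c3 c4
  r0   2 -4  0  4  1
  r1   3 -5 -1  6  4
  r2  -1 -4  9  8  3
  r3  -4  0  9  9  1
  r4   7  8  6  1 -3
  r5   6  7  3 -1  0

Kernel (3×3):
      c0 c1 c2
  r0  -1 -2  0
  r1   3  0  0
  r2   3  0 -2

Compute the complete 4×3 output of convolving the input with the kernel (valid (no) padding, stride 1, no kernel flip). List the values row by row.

-6 -39 10
-26 -23 41
6 8 26
37 29 0

Output[0,0]: The receptive field on the input at this output position is [2 -4 0 / 3 -5 -1 / -1 -4 9]. Elementwise product with the kernel and sum: 2·-1 + -4·-2 + 3·3 + -1·3 + 9·-2.
Output[0,1]: The receptive field on the input at this output position is [-4 0 4 / -5 -1 6 / -4 9 8]. Elementwise product with the kernel and sum: -4·-1 + 0·-2 + -5·3 + -4·3 + 8·-2.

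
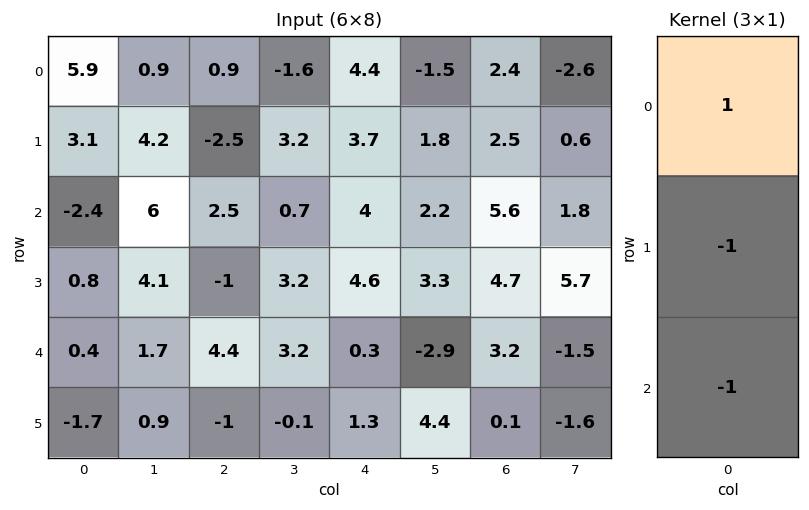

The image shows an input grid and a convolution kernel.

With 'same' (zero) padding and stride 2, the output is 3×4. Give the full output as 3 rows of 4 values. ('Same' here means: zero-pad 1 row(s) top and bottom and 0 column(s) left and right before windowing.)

-9 1.6 -8.1 -4.9
4.7 -4 -4.9 -7.8
2.1 -4.4 3 1.4

Output[0,0]: The receptive field on the zero-padded input at this output position is [0 / 5.9 / 3.1]. Elementwise product with the kernel and sum: 0·1 + 5.9·-1 + 3.1·-1.
Output[0,1]: The receptive field on the zero-padded input at this output position is [0 / 0.9 / -2.5]. Elementwise product with the kernel and sum: 0·1 + 0.9·-1 + -2.5·-1.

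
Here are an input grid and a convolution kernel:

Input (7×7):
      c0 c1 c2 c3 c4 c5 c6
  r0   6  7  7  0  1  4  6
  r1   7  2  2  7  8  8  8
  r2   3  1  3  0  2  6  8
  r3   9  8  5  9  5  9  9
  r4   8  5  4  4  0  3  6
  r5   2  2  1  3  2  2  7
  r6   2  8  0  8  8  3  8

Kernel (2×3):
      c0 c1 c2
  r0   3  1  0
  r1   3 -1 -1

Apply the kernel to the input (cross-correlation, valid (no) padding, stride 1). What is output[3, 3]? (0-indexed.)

The receptive field on the input at this output position is [9 5 9 / 4 0 3]. Elementwise product with the kernel and sum: 9·3 + 5·1 + 4·3 + 0·-1 + 3·-1.

41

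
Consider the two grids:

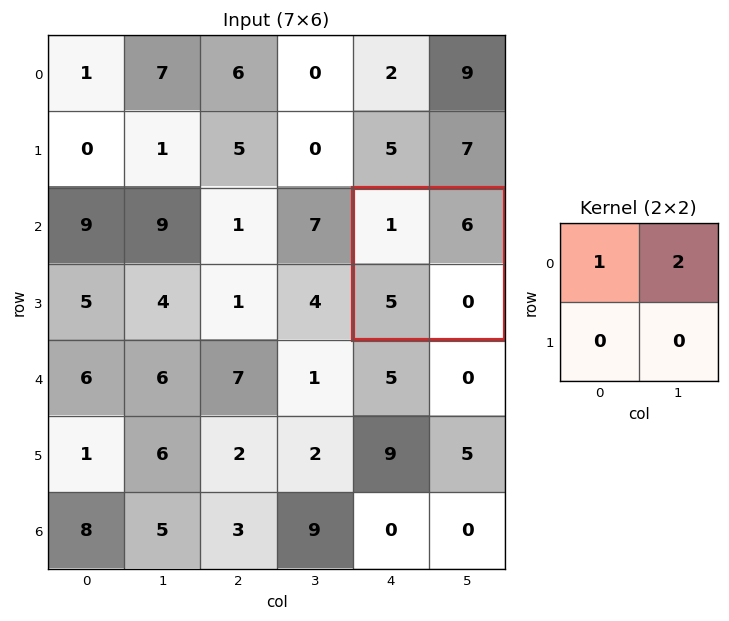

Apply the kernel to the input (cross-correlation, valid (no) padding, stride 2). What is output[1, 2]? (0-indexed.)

The receptive field on the input at this output position is [1 6 / 5 0]. Elementwise product with the kernel and sum: 1·1 + 6·2.

13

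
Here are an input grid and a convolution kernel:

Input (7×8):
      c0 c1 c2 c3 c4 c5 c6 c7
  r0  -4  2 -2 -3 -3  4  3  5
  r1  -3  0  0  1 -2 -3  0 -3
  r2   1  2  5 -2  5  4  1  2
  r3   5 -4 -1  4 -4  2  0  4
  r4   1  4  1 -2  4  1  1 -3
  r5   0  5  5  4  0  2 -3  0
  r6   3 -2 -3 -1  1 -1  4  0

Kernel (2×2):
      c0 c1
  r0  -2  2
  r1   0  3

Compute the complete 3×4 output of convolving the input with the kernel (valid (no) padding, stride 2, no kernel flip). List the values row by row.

12 1 5 -5
-10 -2 4 14
21 6 0 -8

Output[0,0]: The receptive field on the input at this output position is [-4 2 / -3 0]. Elementwise product with the kernel and sum: -4·-2 + 2·2 + 0·3.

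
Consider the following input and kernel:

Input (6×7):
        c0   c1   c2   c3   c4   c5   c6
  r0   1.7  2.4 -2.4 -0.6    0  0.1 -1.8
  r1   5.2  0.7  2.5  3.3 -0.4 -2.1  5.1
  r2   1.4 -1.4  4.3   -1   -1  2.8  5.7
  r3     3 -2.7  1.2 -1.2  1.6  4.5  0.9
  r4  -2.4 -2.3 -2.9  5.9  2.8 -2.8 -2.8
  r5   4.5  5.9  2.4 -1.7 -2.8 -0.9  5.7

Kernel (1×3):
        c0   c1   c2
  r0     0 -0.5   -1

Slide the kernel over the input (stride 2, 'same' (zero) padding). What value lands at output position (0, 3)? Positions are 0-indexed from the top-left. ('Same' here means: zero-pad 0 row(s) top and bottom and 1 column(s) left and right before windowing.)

The receptive field on the zero-padded input at this output position is [0.1 -1.8 0]. Elementwise product with the kernel and sum: -1.8·-0.5 + 0·-1.

0.9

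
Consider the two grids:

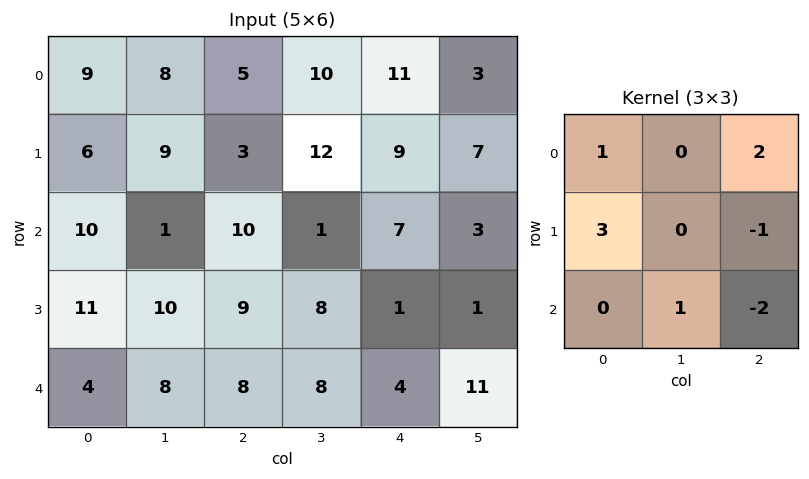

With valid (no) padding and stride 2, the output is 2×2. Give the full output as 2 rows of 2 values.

15 14
46 50

Output[0,0]: The receptive field on the input at this output position is [9 8 5 / 6 9 3 / 10 1 10]. Elementwise product with the kernel and sum: 9·1 + 5·2 + 6·3 + 3·-1 + 1·1 + 10·-2.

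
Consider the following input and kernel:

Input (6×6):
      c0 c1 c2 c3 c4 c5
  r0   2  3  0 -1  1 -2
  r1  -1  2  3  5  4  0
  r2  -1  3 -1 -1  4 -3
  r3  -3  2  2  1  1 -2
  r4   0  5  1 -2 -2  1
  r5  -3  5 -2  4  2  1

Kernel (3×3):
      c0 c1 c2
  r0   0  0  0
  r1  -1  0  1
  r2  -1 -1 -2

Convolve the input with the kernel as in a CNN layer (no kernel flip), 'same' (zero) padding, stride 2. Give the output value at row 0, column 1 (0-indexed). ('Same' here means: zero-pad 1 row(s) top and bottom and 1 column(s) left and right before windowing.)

The receptive field on the zero-padded input at this output position is [0 0 0 / 3 0 -1 / 2 3 5]. Elementwise product with the kernel and sum: 3·-1 + -1·1 + 2·-1 + 3·-1 + 5·-2.

-19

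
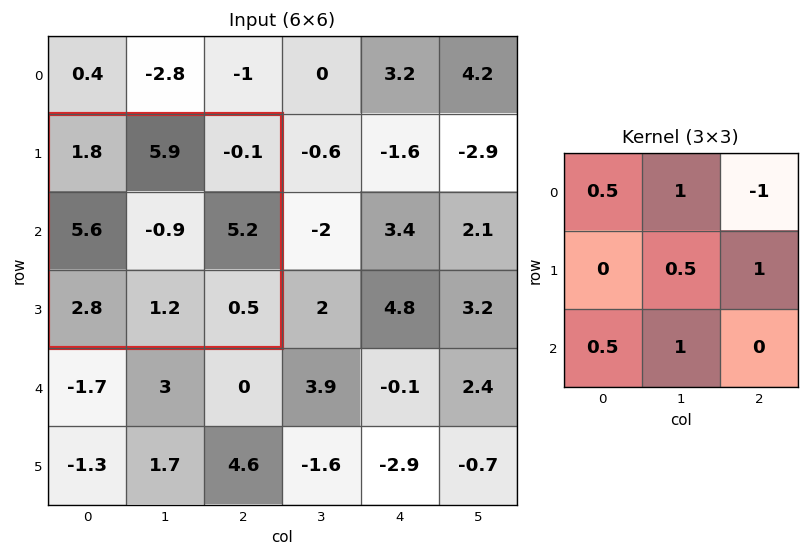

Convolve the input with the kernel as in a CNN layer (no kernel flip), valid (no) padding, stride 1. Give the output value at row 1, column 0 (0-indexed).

The receptive field on the input at this output position is [1.8 5.9 -0.1 / 5.6 -0.9 5.2 / 2.8 1.2 0.5]. Elementwise product with the kernel and sum: 1.8·0.5 + 5.9·1 + -0.1·-1 + -0.9·0.5 + 5.2·1 + 2.8·0.5 + 1.2·1.

14.25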